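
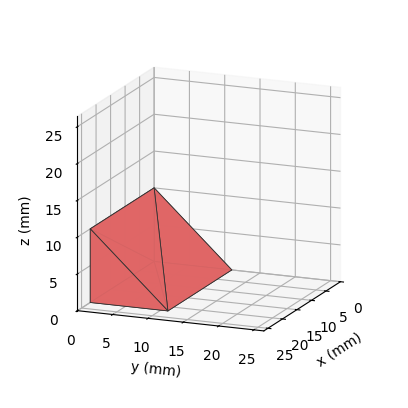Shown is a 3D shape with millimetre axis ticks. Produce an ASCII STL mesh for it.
Reading the render: the shape is a wedge (ramp): 22 × 11 mm base, rising to 10 mm along the y=0 edge and sloping linearly to z=0 at y=11 (dimensions read to the nearest mm from the axis ticks). For the STL, each face is triangulated and given an outward normal.

solid part
  facet normal 0.0000 0.0000 -1.0000
    outer loop
      vertex 22.00 11.00 0.00
      vertex 22.00 0.00 0.00
      vertex 0.00 0.00 0.00
    endloop
  endfacet
  facet normal 0.0000 0.0000 -1.0000
    outer loop
      vertex 0.00 11.00 0.00
      vertex 22.00 11.00 0.00
      vertex 0.00 0.00 0.00
    endloop
  endfacet
  facet normal 0.0000 -1.0000 0.0000
    outer loop
      vertex 0.00 0.00 0.00
      vertex 22.00 0.00 0.00
      vertex 22.00 0.00 10.00
    endloop
  endfacet
  facet normal 0.0000 -1.0000 0.0000
    outer loop
      vertex 0.00 0.00 0.00
      vertex 22.00 0.00 10.00
      vertex 0.00 0.00 10.00
    endloop
  endfacet
  facet normal 0.0000 0.6727 0.7399
    outer loop
      vertex 0.00 0.00 10.00
      vertex 22.00 0.00 10.00
      vertex 22.00 11.00 0.00
    endloop
  endfacet
  facet normal 0.0000 0.6727 0.7399
    outer loop
      vertex 0.00 0.00 10.00
      vertex 22.00 11.00 0.00
      vertex 0.00 11.00 0.00
    endloop
  endfacet
  facet normal -1.0000 0.0000 0.0000
    outer loop
      vertex 0.00 0.00 10.00
      vertex 0.00 11.00 0.00
      vertex 0.00 0.00 0.00
    endloop
  endfacet
  facet normal 1.0000 0.0000 0.0000
    outer loop
      vertex 22.00 0.00 0.00
      vertex 22.00 11.00 0.00
      vertex 22.00 0.00 10.00
    endloop
  endfacet
endsolid part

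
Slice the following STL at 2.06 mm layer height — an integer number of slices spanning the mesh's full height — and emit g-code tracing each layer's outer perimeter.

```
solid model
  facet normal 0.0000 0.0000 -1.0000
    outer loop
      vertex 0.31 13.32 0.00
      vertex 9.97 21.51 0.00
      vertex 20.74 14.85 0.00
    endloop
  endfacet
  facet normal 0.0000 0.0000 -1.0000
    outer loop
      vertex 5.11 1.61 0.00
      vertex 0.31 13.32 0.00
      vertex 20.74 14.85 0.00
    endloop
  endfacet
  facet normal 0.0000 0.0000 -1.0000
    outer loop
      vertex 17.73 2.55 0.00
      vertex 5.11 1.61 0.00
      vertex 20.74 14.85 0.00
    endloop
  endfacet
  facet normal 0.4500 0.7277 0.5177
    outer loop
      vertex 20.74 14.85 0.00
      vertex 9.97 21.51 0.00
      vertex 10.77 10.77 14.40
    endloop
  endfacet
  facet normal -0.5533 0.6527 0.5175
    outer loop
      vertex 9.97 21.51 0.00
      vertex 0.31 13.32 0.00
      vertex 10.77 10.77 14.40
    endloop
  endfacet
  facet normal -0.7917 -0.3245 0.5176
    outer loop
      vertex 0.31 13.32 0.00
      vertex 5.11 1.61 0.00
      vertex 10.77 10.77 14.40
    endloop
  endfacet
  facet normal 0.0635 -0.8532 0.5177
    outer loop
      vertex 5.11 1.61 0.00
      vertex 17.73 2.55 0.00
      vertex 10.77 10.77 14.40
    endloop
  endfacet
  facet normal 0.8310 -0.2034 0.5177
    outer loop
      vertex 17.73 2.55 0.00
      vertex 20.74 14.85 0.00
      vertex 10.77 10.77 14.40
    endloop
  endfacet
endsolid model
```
; perimeter-only toolpath
G21 ; units = mm
G90 ; absolute positioning
G28 ; home
; layer 1
G0 Z2.06
G0 X19.32 Y14.27
G1 X10.08 Y19.98
G1 X1.80 Y12.96
G1 X5.92 Y2.92
G1 X16.74 Y3.72
G1 X19.32 Y14.27
; layer 2
G0 Z4.11
G0 X17.89 Y13.68
G1 X10.20 Y18.44
G1 X3.30 Y12.59
G1 X6.73 Y4.23
G1 X15.74 Y4.90
G1 X17.89 Y13.68
; layer 3
G0 Z6.17
G0 X16.47 Y13.10
G1 X10.31 Y16.91
G1 X4.79 Y12.23
G1 X7.54 Y5.54
G1 X14.75 Y6.07
G1 X16.47 Y13.10
; layer 4
G0 Z8.23
G0 X15.04 Y12.52
G1 X10.43 Y15.37
G1 X6.29 Y11.86
G1 X8.34 Y6.84
G1 X13.75 Y7.25
G1 X15.04 Y12.52
; layer 5
G0 Z10.29
G0 X13.62 Y11.94
G1 X10.54 Y13.84
G1 X7.78 Y11.50
G1 X9.15 Y8.15
G1 X12.76 Y8.42
G1 X13.62 Y11.94
; layer 6
G0 Z12.34
G0 X12.19 Y11.35
G1 X10.66 Y12.30
G1 X9.28 Y11.13
G1 X9.96 Y9.46
G1 X11.76 Y9.60
G1 X12.19 Y11.35
M2 ; end

The solid is a regular 5-sided pyramid, base circumscribed radius ≈ 10.8 mm, apex at z ≈ 14.4 mm. Slicing at Δz = 2.06 mm — 7 equal slices spanning the solid's height, so layer i sits at z = i·h/7 — gives 6 non-empty perimeters. Each is a 5-segment closed polygon; G0 lifts to the layer z and rapids to the start vertex, then G1 traces the edges. The cross-section shrinks linearly with z (the slice at the apex is degenerate and omitted).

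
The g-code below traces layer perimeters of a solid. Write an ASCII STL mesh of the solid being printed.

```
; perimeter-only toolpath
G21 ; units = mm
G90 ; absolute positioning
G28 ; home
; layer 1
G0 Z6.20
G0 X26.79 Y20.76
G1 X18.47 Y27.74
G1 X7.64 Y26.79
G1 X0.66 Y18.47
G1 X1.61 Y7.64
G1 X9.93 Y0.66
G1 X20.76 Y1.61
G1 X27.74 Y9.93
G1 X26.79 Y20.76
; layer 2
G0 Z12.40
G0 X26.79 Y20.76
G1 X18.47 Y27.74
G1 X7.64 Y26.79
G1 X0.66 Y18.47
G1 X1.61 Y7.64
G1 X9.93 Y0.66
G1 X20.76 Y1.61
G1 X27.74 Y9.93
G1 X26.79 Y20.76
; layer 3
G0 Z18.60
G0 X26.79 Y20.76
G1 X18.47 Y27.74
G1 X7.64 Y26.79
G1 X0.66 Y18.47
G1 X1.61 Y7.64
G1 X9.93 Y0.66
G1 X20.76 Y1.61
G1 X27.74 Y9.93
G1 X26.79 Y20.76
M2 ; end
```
solid part
  facet normal 0.0000 0.0000 -1.0000
    outer loop
      vertex 7.64 26.79 0.00
      vertex 18.47 27.74 0.00
      vertex 26.79 20.76 0.00
    endloop
  endfacet
  facet normal 0.0000 0.0000 -1.0000
    outer loop
      vertex 0.66 18.47 0.00
      vertex 7.64 26.79 0.00
      vertex 26.79 20.76 0.00
    endloop
  endfacet
  facet normal 0.0000 0.0000 -1.0000
    outer loop
      vertex 1.61 7.64 0.00
      vertex 0.66 18.47 0.00
      vertex 26.79 20.76 0.00
    endloop
  endfacet
  facet normal 0.0000 0.0000 -1.0000
    outer loop
      vertex 9.93 0.66 0.00
      vertex 1.61 7.64 0.00
      vertex 26.79 20.76 0.00
    endloop
  endfacet
  facet normal 0.0000 0.0000 -1.0000
    outer loop
      vertex 20.76 1.61 0.00
      vertex 9.93 0.66 0.00
      vertex 26.79 20.76 0.00
    endloop
  endfacet
  facet normal 0.0000 0.0000 -1.0000
    outer loop
      vertex 27.74 9.93 0.00
      vertex 20.76 1.61 0.00
      vertex 26.79 20.76 0.00
    endloop
  endfacet
  facet normal 0.0000 0.0000 1.0000
    outer loop
      vertex 26.79 20.76 18.60
      vertex 18.47 27.74 18.60
      vertex 7.64 26.79 18.60
    endloop
  endfacet
  facet normal 0.0000 0.0000 1.0000
    outer loop
      vertex 26.79 20.76 18.60
      vertex 7.64 26.79 18.60
      vertex 0.66 18.47 18.60
    endloop
  endfacet
  facet normal 0.0000 0.0000 1.0000
    outer loop
      vertex 26.79 20.76 18.60
      vertex 0.66 18.47 18.60
      vertex 1.61 7.64 18.60
    endloop
  endfacet
  facet normal 0.0000 0.0000 1.0000
    outer loop
      vertex 26.79 20.76 18.60
      vertex 1.61 7.64 18.60
      vertex 9.93 0.66 18.60
    endloop
  endfacet
  facet normal 0.0000 0.0000 1.0000
    outer loop
      vertex 26.79 20.76 18.60
      vertex 9.93 0.66 18.60
      vertex 20.76 1.61 18.60
    endloop
  endfacet
  facet normal 0.0000 0.0000 1.0000
    outer loop
      vertex 26.79 20.76 18.60
      vertex 20.76 1.61 18.60
      vertex 27.74 9.93 18.60
    endloop
  endfacet
  facet normal 0.6427 0.7661 0.0000
    outer loop
      vertex 26.79 20.76 0.00
      vertex 18.47 27.74 0.00
      vertex 18.47 27.74 18.60
    endloop
  endfacet
  facet normal 0.6427 0.7661 0.0000
    outer loop
      vertex 26.79 20.76 0.00
      vertex 18.47 27.74 18.60
      vertex 26.79 20.76 18.60
    endloop
  endfacet
  facet normal -0.0874 0.9962 0.0000
    outer loop
      vertex 18.47 27.74 0.00
      vertex 7.64 26.79 0.00
      vertex 7.64 26.79 18.60
    endloop
  endfacet
  facet normal -0.0874 0.9962 0.0000
    outer loop
      vertex 18.47 27.74 0.00
      vertex 7.64 26.79 18.60
      vertex 18.47 27.74 18.60
    endloop
  endfacet
  facet normal -0.7661 0.6427 0.0000
    outer loop
      vertex 7.64 26.79 0.00
      vertex 0.66 18.47 0.00
      vertex 0.66 18.47 18.60
    endloop
  endfacet
  facet normal -0.7661 0.6427 0.0000
    outer loop
      vertex 7.64 26.79 0.00
      vertex 0.66 18.47 18.60
      vertex 7.64 26.79 18.60
    endloop
  endfacet
  facet normal -0.9962 -0.0874 0.0000
    outer loop
      vertex 0.66 18.47 0.00
      vertex 1.61 7.64 0.00
      vertex 1.61 7.64 18.60
    endloop
  endfacet
  facet normal -0.9962 -0.0874 0.0000
    outer loop
      vertex 0.66 18.47 0.00
      vertex 1.61 7.64 18.60
      vertex 0.66 18.47 18.60
    endloop
  endfacet
  facet normal -0.6427 -0.7661 0.0000
    outer loop
      vertex 1.61 7.64 0.00
      vertex 9.93 0.66 0.00
      vertex 9.93 0.66 18.60
    endloop
  endfacet
  facet normal -0.6427 -0.7661 0.0000
    outer loop
      vertex 1.61 7.64 0.00
      vertex 9.93 0.66 18.60
      vertex 1.61 7.64 18.60
    endloop
  endfacet
  facet normal 0.0874 -0.9962 0.0000
    outer loop
      vertex 9.93 0.66 0.00
      vertex 20.76 1.61 0.00
      vertex 20.76 1.61 18.60
    endloop
  endfacet
  facet normal 0.0874 -0.9962 0.0000
    outer loop
      vertex 9.93 0.66 0.00
      vertex 20.76 1.61 18.60
      vertex 9.93 0.66 18.60
    endloop
  endfacet
  facet normal 0.7661 -0.6427 0.0000
    outer loop
      vertex 20.76 1.61 0.00
      vertex 27.74 9.93 0.00
      vertex 27.74 9.93 18.60
    endloop
  endfacet
  facet normal 0.7661 -0.6427 0.0000
    outer loop
      vertex 20.76 1.61 0.00
      vertex 27.74 9.93 18.60
      vertex 20.76 1.61 18.60
    endloop
  endfacet
  facet normal 0.9962 0.0874 0.0000
    outer loop
      vertex 27.74 9.93 0.00
      vertex 26.79 20.76 0.00
      vertex 26.79 20.76 18.60
    endloop
  endfacet
  facet normal 0.9962 0.0874 0.0000
    outer loop
      vertex 27.74 9.93 0.00
      vertex 26.79 20.76 18.60
      vertex 27.74 9.93 18.60
    endloop
  endfacet
endsolid part

The G0 Z moves step by Δz≈6.20 mm. Every layer's G1 loop is the same polygon, so the solid is a straight extrusion of it from z=0 to z≈18.6. Closing with flat bottom and top caps and triangulating gives 28 facets — a regular 8-sided prism (a cylinder approximated with 8 flat sides), circumscribed radius ≈ 14.2 mm, height ≈ 18.6 mm.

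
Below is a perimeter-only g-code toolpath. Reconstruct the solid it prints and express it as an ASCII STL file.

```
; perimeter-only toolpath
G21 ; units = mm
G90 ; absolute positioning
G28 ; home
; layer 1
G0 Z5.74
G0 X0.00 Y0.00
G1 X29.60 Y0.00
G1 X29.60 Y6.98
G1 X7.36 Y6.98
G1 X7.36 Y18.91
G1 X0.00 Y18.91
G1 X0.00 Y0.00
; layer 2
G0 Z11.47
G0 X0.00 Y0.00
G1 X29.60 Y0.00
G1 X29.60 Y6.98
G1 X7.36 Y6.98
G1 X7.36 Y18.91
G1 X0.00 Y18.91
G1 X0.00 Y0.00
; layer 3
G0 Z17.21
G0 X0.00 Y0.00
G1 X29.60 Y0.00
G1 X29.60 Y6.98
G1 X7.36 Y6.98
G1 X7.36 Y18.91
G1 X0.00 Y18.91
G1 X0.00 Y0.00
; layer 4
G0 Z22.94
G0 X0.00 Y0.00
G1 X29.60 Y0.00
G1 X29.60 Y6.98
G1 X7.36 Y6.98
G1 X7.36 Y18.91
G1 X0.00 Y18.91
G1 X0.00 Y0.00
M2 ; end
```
solid part
  facet normal 0.0000 0.0000 -1.0000
    outer loop
      vertex 29.60 6.98 0.00
      vertex 29.60 0.00 0.00
      vertex 0.00 0.00 0.00
    endloop
  endfacet
  facet normal 0.0000 0.0000 -1.0000
    outer loop
      vertex 7.36 6.98 0.00
      vertex 29.60 6.98 0.00
      vertex 0.00 0.00 0.00
    endloop
  endfacet
  facet normal 0.0000 0.0000 -1.0000
    outer loop
      vertex 7.36 18.91 0.00
      vertex 7.36 6.98 0.00
      vertex 0.00 0.00 0.00
    endloop
  endfacet
  facet normal 0.0000 0.0000 -1.0000
    outer loop
      vertex 0.00 18.91 0.00
      vertex 7.36 18.91 0.00
      vertex 0.00 0.00 0.00
    endloop
  endfacet
  facet normal 0.0000 0.0000 1.0000
    outer loop
      vertex 0.00 0.00 22.94
      vertex 29.60 0.00 22.94
      vertex 29.60 6.98 22.94
    endloop
  endfacet
  facet normal 0.0000 0.0000 1.0000
    outer loop
      vertex 0.00 0.00 22.94
      vertex 29.60 6.98 22.94
      vertex 7.36 6.98 22.94
    endloop
  endfacet
  facet normal 0.0000 0.0000 1.0000
    outer loop
      vertex 0.00 0.00 22.94
      vertex 7.36 6.98 22.94
      vertex 7.36 18.91 22.94
    endloop
  endfacet
  facet normal 0.0000 0.0000 1.0000
    outer loop
      vertex 0.00 0.00 22.94
      vertex 7.36 18.91 22.94
      vertex 0.00 18.91 22.94
    endloop
  endfacet
  facet normal 0.0000 -1.0000 0.0000
    outer loop
      vertex 0.00 0.00 0.00
      vertex 29.60 0.00 0.00
      vertex 29.60 0.00 22.94
    endloop
  endfacet
  facet normal 0.0000 -1.0000 0.0000
    outer loop
      vertex 0.00 0.00 0.00
      vertex 29.60 0.00 22.94
      vertex 0.00 0.00 22.94
    endloop
  endfacet
  facet normal 1.0000 0.0000 0.0000
    outer loop
      vertex 29.60 0.00 0.00
      vertex 29.60 6.98 0.00
      vertex 29.60 6.98 22.94
    endloop
  endfacet
  facet normal 1.0000 0.0000 0.0000
    outer loop
      vertex 29.60 0.00 0.00
      vertex 29.60 6.98 22.94
      vertex 29.60 0.00 22.94
    endloop
  endfacet
  facet normal 0.0000 1.0000 0.0000
    outer loop
      vertex 29.60 6.98 0.00
      vertex 7.36 6.98 0.00
      vertex 7.36 6.98 22.94
    endloop
  endfacet
  facet normal 0.0000 1.0000 0.0000
    outer loop
      vertex 29.60 6.98 0.00
      vertex 7.36 6.98 22.94
      vertex 29.60 6.98 22.94
    endloop
  endfacet
  facet normal 1.0000 0.0000 0.0000
    outer loop
      vertex 7.36 6.98 0.00
      vertex 7.36 18.91 0.00
      vertex 7.36 18.91 22.94
    endloop
  endfacet
  facet normal 1.0000 0.0000 0.0000
    outer loop
      vertex 7.36 6.98 0.00
      vertex 7.36 18.91 22.94
      vertex 7.36 6.98 22.94
    endloop
  endfacet
  facet normal 0.0000 1.0000 0.0000
    outer loop
      vertex 7.36 18.91 0.00
      vertex 0.00 18.91 0.00
      vertex 0.00 18.91 22.94
    endloop
  endfacet
  facet normal 0.0000 1.0000 0.0000
    outer loop
      vertex 7.36 18.91 0.00
      vertex 0.00 18.91 22.94
      vertex 7.36 18.91 22.94
    endloop
  endfacet
  facet normal -1.0000 0.0000 0.0000
    outer loop
      vertex 0.00 18.91 0.00
      vertex 0.00 0.00 0.00
      vertex 0.00 0.00 22.94
    endloop
  endfacet
  facet normal -1.0000 0.0000 0.0000
    outer loop
      vertex 0.00 18.91 0.00
      vertex 0.00 0.00 22.94
      vertex 0.00 18.91 22.94
    endloop
  endfacet
endsolid part

The G0 Z moves step by Δz≈5.74 mm. Every layer's G1 loop is the same polygon, so the solid is a straight extrusion of it from z=0 to z≈22.9. Closing with flat bottom and top caps and triangulating gives 20 facets — an L-shaped prism: outer 29.6 × 18.9 mm, arm thicknesses ≈ 6.98 mm (horizontal) and 7.36 mm (vertical), extruded 22.9 mm in z.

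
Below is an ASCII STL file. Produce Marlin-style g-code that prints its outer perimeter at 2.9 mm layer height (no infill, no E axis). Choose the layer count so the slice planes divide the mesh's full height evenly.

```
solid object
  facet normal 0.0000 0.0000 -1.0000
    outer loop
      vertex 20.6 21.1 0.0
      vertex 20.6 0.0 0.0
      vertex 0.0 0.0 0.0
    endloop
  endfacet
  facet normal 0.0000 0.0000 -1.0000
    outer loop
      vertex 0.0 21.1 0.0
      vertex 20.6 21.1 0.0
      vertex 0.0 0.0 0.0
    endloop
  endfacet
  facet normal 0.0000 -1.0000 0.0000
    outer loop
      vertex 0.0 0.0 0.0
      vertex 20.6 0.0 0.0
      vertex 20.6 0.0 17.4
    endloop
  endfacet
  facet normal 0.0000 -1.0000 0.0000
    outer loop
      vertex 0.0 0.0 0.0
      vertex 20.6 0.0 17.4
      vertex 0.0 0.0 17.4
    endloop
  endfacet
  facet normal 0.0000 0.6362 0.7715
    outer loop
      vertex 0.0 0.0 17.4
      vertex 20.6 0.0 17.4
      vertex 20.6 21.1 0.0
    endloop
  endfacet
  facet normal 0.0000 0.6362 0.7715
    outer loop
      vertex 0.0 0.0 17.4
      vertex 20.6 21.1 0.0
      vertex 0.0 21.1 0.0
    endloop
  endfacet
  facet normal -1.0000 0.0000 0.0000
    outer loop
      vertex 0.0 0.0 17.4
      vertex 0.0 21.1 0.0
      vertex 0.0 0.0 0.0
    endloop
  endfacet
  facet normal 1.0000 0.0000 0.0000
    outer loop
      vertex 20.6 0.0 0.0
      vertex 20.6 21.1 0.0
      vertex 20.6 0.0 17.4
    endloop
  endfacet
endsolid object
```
; perimeter-only toolpath
G21 ; units = mm
G90 ; absolute positioning
G28 ; home
; layer 1
G0 Z2.9
G0 X0.0 Y0.0
G1 X20.6 Y0.0
G1 X20.6 Y17.6
G1 X0.0 Y17.6
G1 X0.0 Y0.0
; layer 2
G0 Z5.8
G0 X0.0 Y0.0
G1 X20.6 Y0.0
G1 X20.6 Y14.1
G1 X0.0 Y14.1
G1 X0.0 Y0.0
; layer 3
G0 Z8.7
G0 X0.0 Y0.0
G1 X20.6 Y0.0
G1 X20.6 Y10.6
G1 X0.0 Y10.6
G1 X0.0 Y0.0
; layer 4
G0 Z11.6
G0 X0.0 Y0.0
G1 X20.6 Y0.0
G1 X20.6 Y7.0
G1 X0.0 Y7.0
G1 X0.0 Y0.0
; layer 5
G0 Z14.5
G0 X0.0 Y0.0
G1 X20.6 Y0.0
G1 X20.6 Y3.5
G1 X0.0 Y3.5
G1 X0.0 Y0.0
M2 ; end

The solid is a wedge (ramp): 20.6 × 21.1 mm base, rising to 17.4 mm along the y=0 edge and sloping linearly to z=0 at y=21.1. Slicing at Δz = 2.9 mm — 6 equal slices spanning the solid's height, so layer i sits at z = i·h/6 — gives 5 non-empty perimeters. Each is a 4-segment closed polygon; G0 lifts to the layer z and rapids to the start vertex, then G1 traces the edges. The cross-section shrinks linearly with z (the slice at the apex is degenerate and omitted).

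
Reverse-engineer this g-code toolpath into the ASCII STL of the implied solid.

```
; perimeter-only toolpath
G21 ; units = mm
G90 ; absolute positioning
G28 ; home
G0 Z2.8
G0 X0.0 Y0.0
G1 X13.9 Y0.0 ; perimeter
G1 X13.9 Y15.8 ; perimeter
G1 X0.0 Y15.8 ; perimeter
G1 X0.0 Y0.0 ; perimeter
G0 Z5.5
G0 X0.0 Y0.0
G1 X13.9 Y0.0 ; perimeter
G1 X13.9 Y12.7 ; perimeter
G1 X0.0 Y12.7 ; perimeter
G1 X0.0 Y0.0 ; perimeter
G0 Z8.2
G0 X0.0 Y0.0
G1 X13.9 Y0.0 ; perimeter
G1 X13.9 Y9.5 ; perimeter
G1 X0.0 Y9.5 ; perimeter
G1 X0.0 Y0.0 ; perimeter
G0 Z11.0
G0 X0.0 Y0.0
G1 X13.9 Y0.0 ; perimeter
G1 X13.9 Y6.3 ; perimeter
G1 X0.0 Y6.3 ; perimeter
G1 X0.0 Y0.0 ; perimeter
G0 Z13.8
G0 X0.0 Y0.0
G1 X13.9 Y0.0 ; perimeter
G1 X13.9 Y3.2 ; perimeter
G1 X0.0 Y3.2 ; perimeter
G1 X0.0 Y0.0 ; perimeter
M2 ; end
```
solid part
  facet normal 0.0000 0.0000 -1.0000
    outer loop
      vertex 13.9 19.0 0.0
      vertex 13.9 0.0 0.0
      vertex 0.0 0.0 0.0
    endloop
  endfacet
  facet normal 0.0000 0.0000 -1.0000
    outer loop
      vertex 0.0 19.0 0.0
      vertex 13.9 19.0 0.0
      vertex 0.0 0.0 0.0
    endloop
  endfacet
  facet normal 0.0000 -1.0000 0.0000
    outer loop
      vertex 0.0 0.0 0.0
      vertex 13.9 0.0 0.0
      vertex 13.9 0.0 16.5
    endloop
  endfacet
  facet normal 0.0000 -1.0000 0.0000
    outer loop
      vertex 0.0 0.0 0.0
      vertex 13.9 0.0 16.5
      vertex 0.0 0.0 16.5
    endloop
  endfacet
  facet normal 0.0000 0.6557 0.7550
    outer loop
      vertex 0.0 0.0 16.5
      vertex 13.9 0.0 16.5
      vertex 13.9 19.0 0.0
    endloop
  endfacet
  facet normal 0.0000 0.6557 0.7550
    outer loop
      vertex 0.0 0.0 16.5
      vertex 13.9 19.0 0.0
      vertex 0.0 19.0 0.0
    endloop
  endfacet
  facet normal -1.0000 0.0000 0.0000
    outer loop
      vertex 0.0 0.0 16.5
      vertex 0.0 19.0 0.0
      vertex 0.0 0.0 0.0
    endloop
  endfacet
  facet normal 1.0000 0.0000 0.0000
    outer loop
      vertex 13.9 0.0 0.0
      vertex 13.9 19.0 0.0
      vertex 13.9 0.0 16.5
    endloop
  endfacet
endsolid part

The G0 Z moves step by Δz≈2.8 mm. The G1 loops shrink linearly with z, so the solid tapers from its base footprint up to z≈16.5. Closing with a flat bottom cap and the tapered top and triangulating gives 8 facets — a wedge (ramp): 13.9 × 19 mm base, rising to 16.5 mm along the y=0 edge and sloping linearly to z=0 at y=19.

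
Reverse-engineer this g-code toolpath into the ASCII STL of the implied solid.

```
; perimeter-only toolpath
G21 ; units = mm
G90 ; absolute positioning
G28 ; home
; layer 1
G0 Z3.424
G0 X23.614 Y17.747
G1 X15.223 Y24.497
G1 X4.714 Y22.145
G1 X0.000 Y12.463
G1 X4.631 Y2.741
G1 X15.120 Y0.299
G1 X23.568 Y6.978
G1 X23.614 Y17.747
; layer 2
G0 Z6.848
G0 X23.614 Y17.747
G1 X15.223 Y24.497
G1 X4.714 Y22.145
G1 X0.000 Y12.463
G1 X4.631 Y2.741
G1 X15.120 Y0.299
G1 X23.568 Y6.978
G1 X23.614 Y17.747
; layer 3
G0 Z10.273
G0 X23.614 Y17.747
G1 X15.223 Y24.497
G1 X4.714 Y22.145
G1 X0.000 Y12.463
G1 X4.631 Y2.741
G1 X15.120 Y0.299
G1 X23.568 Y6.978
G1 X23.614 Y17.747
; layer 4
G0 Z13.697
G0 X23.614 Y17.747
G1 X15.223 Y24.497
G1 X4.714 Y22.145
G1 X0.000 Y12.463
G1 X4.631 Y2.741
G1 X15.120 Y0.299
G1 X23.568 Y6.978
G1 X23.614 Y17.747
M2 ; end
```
solid part
  facet normal 0.0000 0.0000 -1.0000
    outer loop
      vertex 4.714 22.145 0.000
      vertex 15.223 24.497 0.000
      vertex 23.614 17.747 0.000
    endloop
  endfacet
  facet normal 0.0000 0.0000 -1.0000
    outer loop
      vertex 0.000 12.463 0.000
      vertex 4.714 22.145 0.000
      vertex 23.614 17.747 0.000
    endloop
  endfacet
  facet normal 0.0000 0.0000 -1.0000
    outer loop
      vertex 4.631 2.741 0.000
      vertex 0.000 12.463 0.000
      vertex 23.614 17.747 0.000
    endloop
  endfacet
  facet normal 0.0000 0.0000 -1.0000
    outer loop
      vertex 15.120 0.299 0.000
      vertex 4.631 2.741 0.000
      vertex 23.614 17.747 0.000
    endloop
  endfacet
  facet normal 0.0000 0.0000 -1.0000
    outer loop
      vertex 23.568 6.978 0.000
      vertex 15.120 0.299 0.000
      vertex 23.614 17.747 0.000
    endloop
  endfacet
  facet normal 0.0000 0.0000 1.0000
    outer loop
      vertex 23.614 17.747 13.697
      vertex 15.223 24.497 13.697
      vertex 4.714 22.145 13.697
    endloop
  endfacet
  facet normal 0.0000 0.0000 1.0000
    outer loop
      vertex 23.614 17.747 13.697
      vertex 4.714 22.145 13.697
      vertex 0.000 12.463 13.697
    endloop
  endfacet
  facet normal 0.0000 0.0000 1.0000
    outer loop
      vertex 23.614 17.747 13.697
      vertex 0.000 12.463 13.697
      vertex 4.631 2.741 13.697
    endloop
  endfacet
  facet normal 0.0000 0.0000 1.0000
    outer loop
      vertex 23.614 17.747 13.697
      vertex 4.631 2.741 13.697
      vertex 15.120 0.299 13.697
    endloop
  endfacet
  facet normal 0.0000 0.0000 1.0000
    outer loop
      vertex 23.614 17.747 13.697
      vertex 15.120 0.299 13.697
      vertex 23.568 6.978 13.697
    endloop
  endfacet
  facet normal 0.6268 0.7792 0.0000
    outer loop
      vertex 23.614 17.747 0.000
      vertex 15.223 24.497 0.000
      vertex 15.223 24.497 13.697
    endloop
  endfacet
  facet normal 0.6268 0.7792 0.0000
    outer loop
      vertex 23.614 17.747 0.000
      vertex 15.223 24.497 13.697
      vertex 23.614 17.747 13.697
    endloop
  endfacet
  facet normal -0.2184 0.9759 0.0000
    outer loop
      vertex 15.223 24.497 0.000
      vertex 4.714 22.145 0.000
      vertex 4.714 22.145 13.697
    endloop
  endfacet
  facet normal -0.2184 0.9759 0.0000
    outer loop
      vertex 15.223 24.497 0.000
      vertex 4.714 22.145 13.697
      vertex 15.223 24.497 13.697
    endloop
  endfacet
  facet normal -0.8991 0.4378 0.0000
    outer loop
      vertex 4.714 22.145 0.000
      vertex 0.000 12.463 0.000
      vertex 0.000 12.463 13.697
    endloop
  endfacet
  facet normal -0.8991 0.4378 0.0000
    outer loop
      vertex 4.714 22.145 0.000
      vertex 0.000 12.463 13.697
      vertex 4.714 22.145 13.697
    endloop
  endfacet
  facet normal -0.9028 -0.4300 0.0000
    outer loop
      vertex 0.000 12.463 0.000
      vertex 4.631 2.741 0.000
      vertex 4.631 2.741 13.697
    endloop
  endfacet
  facet normal -0.9028 -0.4300 0.0000
    outer loop
      vertex 0.000 12.463 0.000
      vertex 4.631 2.741 13.697
      vertex 0.000 12.463 13.697
    endloop
  endfacet
  facet normal -0.2268 -0.9740 0.0000
    outer loop
      vertex 4.631 2.741 0.000
      vertex 15.120 0.299 0.000
      vertex 15.120 0.299 13.697
    endloop
  endfacet
  facet normal -0.2268 -0.9740 0.0000
    outer loop
      vertex 4.631 2.741 0.000
      vertex 15.120 0.299 13.697
      vertex 4.631 2.741 13.697
    endloop
  endfacet
  facet normal 0.6202 -0.7845 0.0000
    outer loop
      vertex 15.120 0.299 0.000
      vertex 23.568 6.978 0.000
      vertex 23.568 6.978 13.697
    endloop
  endfacet
  facet normal 0.6202 -0.7845 0.0000
    outer loop
      vertex 15.120 0.299 0.000
      vertex 23.568 6.978 13.697
      vertex 15.120 0.299 13.697
    endloop
  endfacet
  facet normal 1.0000 -0.0043 0.0000
    outer loop
      vertex 23.568 6.978 0.000
      vertex 23.614 17.747 0.000
      vertex 23.614 17.747 13.697
    endloop
  endfacet
  facet normal 1.0000 -0.0043 0.0000
    outer loop
      vertex 23.568 6.978 0.000
      vertex 23.614 17.747 13.697
      vertex 23.568 6.978 13.697
    endloop
  endfacet
endsolid part

The G0 Z moves step by Δz≈3.424 mm. Every layer's G1 loop is the same polygon, so the solid is a straight extrusion of it from z=0 to z≈13.7. Closing with flat bottom and top caps and triangulating gives 24 facets — a regular 7-sided prism (a cylinder approximated with 7 flat sides), circumscribed radius ≈ 12.4 mm, height ≈ 13.7 mm.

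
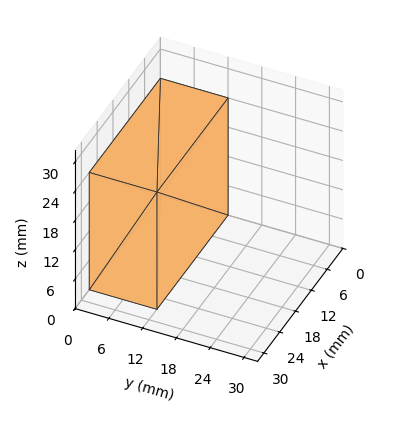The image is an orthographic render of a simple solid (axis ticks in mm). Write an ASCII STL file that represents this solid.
Reading the render: the shape is a rectangular box, roughly 27 × 12 mm footprint and 24 mm tall (dimensions read to the nearest mm from the axis ticks). For the STL, each face is triangulated and given an outward normal.

solid part
  facet normal 0.0000 0.0000 -1.0000
    outer loop
      vertex 27.00 12.00 0.00
      vertex 27.00 0.00 0.00
      vertex 0.00 0.00 0.00
    endloop
  endfacet
  facet normal 0.0000 0.0000 -1.0000
    outer loop
      vertex 0.00 12.00 0.00
      vertex 27.00 12.00 0.00
      vertex 0.00 0.00 0.00
    endloop
  endfacet
  facet normal 0.0000 0.0000 1.0000
    outer loop
      vertex 0.00 0.00 24.00
      vertex 27.00 0.00 24.00
      vertex 27.00 12.00 24.00
    endloop
  endfacet
  facet normal 0.0000 0.0000 1.0000
    outer loop
      vertex 0.00 0.00 24.00
      vertex 27.00 12.00 24.00
      vertex 0.00 12.00 24.00
    endloop
  endfacet
  facet normal 0.0000 -1.0000 0.0000
    outer loop
      vertex 0.00 0.00 0.00
      vertex 27.00 0.00 0.00
      vertex 27.00 0.00 24.00
    endloop
  endfacet
  facet normal 0.0000 -1.0000 0.0000
    outer loop
      vertex 0.00 0.00 0.00
      vertex 27.00 0.00 24.00
      vertex 0.00 0.00 24.00
    endloop
  endfacet
  facet normal 0.0000 1.0000 0.0000
    outer loop
      vertex 27.00 12.00 24.00
      vertex 27.00 12.00 0.00
      vertex 0.00 12.00 0.00
    endloop
  endfacet
  facet normal 0.0000 1.0000 0.0000
    outer loop
      vertex 0.00 12.00 24.00
      vertex 27.00 12.00 24.00
      vertex 0.00 12.00 0.00
    endloop
  endfacet
  facet normal -1.0000 0.0000 0.0000
    outer loop
      vertex 0.00 12.00 24.00
      vertex 0.00 12.00 0.00
      vertex 0.00 0.00 0.00
    endloop
  endfacet
  facet normal -1.0000 0.0000 0.0000
    outer loop
      vertex 0.00 0.00 24.00
      vertex 0.00 12.00 24.00
      vertex 0.00 0.00 0.00
    endloop
  endfacet
  facet normal 1.0000 0.0000 0.0000
    outer loop
      vertex 27.00 0.00 0.00
      vertex 27.00 12.00 0.00
      vertex 27.00 12.00 24.00
    endloop
  endfacet
  facet normal 1.0000 0.0000 0.0000
    outer loop
      vertex 27.00 0.00 0.00
      vertex 27.00 12.00 24.00
      vertex 27.00 0.00 24.00
    endloop
  endfacet
endsolid part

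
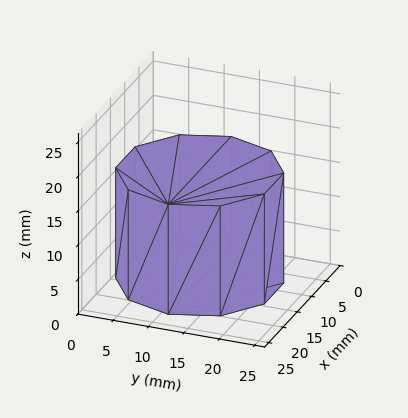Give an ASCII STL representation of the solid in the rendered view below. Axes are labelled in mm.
Reading the render: the shape is a regular 10-sided prism (a cylinder approximated with 10 flat sides), circumscribed radius ≈ 11 mm, height ≈ 16 mm (dimensions read to the nearest mm from the axis ticks). For the STL, each face is triangulated and given an outward normal.

solid part
  facet normal 0.0000 0.0000 -1.0000
    outer loop
      vertex 14.4 21.5 0.0
      vertex 19.9 17.5 0.0
      vertex 22.0 11.0 0.0
    endloop
  endfacet
  facet normal 0.0000 0.0000 -1.0000
    outer loop
      vertex 7.6 21.5 0.0
      vertex 14.4 21.5 0.0
      vertex 22.0 11.0 0.0
    endloop
  endfacet
  facet normal 0.0000 0.0000 -1.0000
    outer loop
      vertex 2.1 17.5 0.0
      vertex 7.6 21.5 0.0
      vertex 22.0 11.0 0.0
    endloop
  endfacet
  facet normal 0.0000 0.0000 -1.0000
    outer loop
      vertex 0.0 11.0 0.0
      vertex 2.1 17.5 0.0
      vertex 22.0 11.0 0.0
    endloop
  endfacet
  facet normal 0.0000 0.0000 -1.0000
    outer loop
      vertex 2.1 4.5 0.0
      vertex 0.0 11.0 0.0
      vertex 22.0 11.0 0.0
    endloop
  endfacet
  facet normal 0.0000 0.0000 -1.0000
    outer loop
      vertex 7.6 0.5 0.0
      vertex 2.1 4.5 0.0
      vertex 22.0 11.0 0.0
    endloop
  endfacet
  facet normal 0.0000 0.0000 -1.0000
    outer loop
      vertex 14.4 0.5 0.0
      vertex 7.6 0.5 0.0
      vertex 22.0 11.0 0.0
    endloop
  endfacet
  facet normal 0.0000 0.0000 -1.0000
    outer loop
      vertex 19.9 4.5 0.0
      vertex 14.4 0.5 0.0
      vertex 22.0 11.0 0.0
    endloop
  endfacet
  facet normal 0.0000 0.0000 1.0000
    outer loop
      vertex 22.0 11.0 16.0
      vertex 19.9 17.5 16.0
      vertex 14.4 21.5 16.0
    endloop
  endfacet
  facet normal 0.0000 0.0000 1.0000
    outer loop
      vertex 22.0 11.0 16.0
      vertex 14.4 21.5 16.0
      vertex 7.6 21.5 16.0
    endloop
  endfacet
  facet normal 0.0000 0.0000 1.0000
    outer loop
      vertex 22.0 11.0 16.0
      vertex 7.6 21.5 16.0
      vertex 2.1 17.5 16.0
    endloop
  endfacet
  facet normal 0.0000 0.0000 1.0000
    outer loop
      vertex 22.0 11.0 16.0
      vertex 2.1 17.5 16.0
      vertex 0.0 11.0 16.0
    endloop
  endfacet
  facet normal 0.0000 0.0000 1.0000
    outer loop
      vertex 22.0 11.0 16.0
      vertex 0.0 11.0 16.0
      vertex 2.1 4.5 16.0
    endloop
  endfacet
  facet normal 0.0000 0.0000 1.0000
    outer loop
      vertex 22.0 11.0 16.0
      vertex 2.1 4.5 16.0
      vertex 7.6 0.5 16.0
    endloop
  endfacet
  facet normal 0.0000 0.0000 1.0000
    outer loop
      vertex 22.0 11.0 16.0
      vertex 7.6 0.5 16.0
      vertex 14.4 0.5 16.0
    endloop
  endfacet
  facet normal 0.0000 0.0000 1.0000
    outer loop
      vertex 22.0 11.0 16.0
      vertex 14.4 0.5 16.0
      vertex 19.9 4.5 16.0
    endloop
  endfacet
  facet normal 0.9516 0.3074 0.0000
    outer loop
      vertex 22.0 11.0 0.0
      vertex 19.9 17.5 0.0
      vertex 19.9 17.5 16.0
    endloop
  endfacet
  facet normal 0.9516 0.3074 0.0000
    outer loop
      vertex 22.0 11.0 0.0
      vertex 19.9 17.5 16.0
      vertex 22.0 11.0 16.0
    endloop
  endfacet
  facet normal 0.5882 0.8087 0.0000
    outer loop
      vertex 19.9 17.5 0.0
      vertex 14.4 21.5 0.0
      vertex 14.4 21.5 16.0
    endloop
  endfacet
  facet normal 0.5882 0.8087 0.0000
    outer loop
      vertex 19.9 17.5 0.0
      vertex 14.4 21.5 16.0
      vertex 19.9 17.5 16.0
    endloop
  endfacet
  facet normal 0.0000 1.0000 0.0000
    outer loop
      vertex 14.4 21.5 0.0
      vertex 7.6 21.5 0.0
      vertex 7.6 21.5 16.0
    endloop
  endfacet
  facet normal 0.0000 1.0000 0.0000
    outer loop
      vertex 14.4 21.5 0.0
      vertex 7.6 21.5 16.0
      vertex 14.4 21.5 16.0
    endloop
  endfacet
  facet normal -0.5882 0.8087 0.0000
    outer loop
      vertex 7.6 21.5 0.0
      vertex 2.1 17.5 0.0
      vertex 2.1 17.5 16.0
    endloop
  endfacet
  facet normal -0.5882 0.8087 0.0000
    outer loop
      vertex 7.6 21.5 0.0
      vertex 2.1 17.5 16.0
      vertex 7.6 21.5 16.0
    endloop
  endfacet
  facet normal -0.9516 0.3074 0.0000
    outer loop
      vertex 2.1 17.5 0.0
      vertex 0.0 11.0 0.0
      vertex 0.0 11.0 16.0
    endloop
  endfacet
  facet normal -0.9516 0.3074 0.0000
    outer loop
      vertex 2.1 17.5 0.0
      vertex 0.0 11.0 16.0
      vertex 2.1 17.5 16.0
    endloop
  endfacet
  facet normal -0.9516 -0.3074 0.0000
    outer loop
      vertex 0.0 11.0 0.0
      vertex 2.1 4.5 0.0
      vertex 2.1 4.5 16.0
    endloop
  endfacet
  facet normal -0.9516 -0.3074 0.0000
    outer loop
      vertex 0.0 11.0 0.0
      vertex 2.1 4.5 16.0
      vertex 0.0 11.0 16.0
    endloop
  endfacet
  facet normal -0.5882 -0.8087 0.0000
    outer loop
      vertex 2.1 4.5 0.0
      vertex 7.6 0.5 0.0
      vertex 7.6 0.5 16.0
    endloop
  endfacet
  facet normal -0.5882 -0.8087 0.0000
    outer loop
      vertex 2.1 4.5 0.0
      vertex 7.6 0.5 16.0
      vertex 2.1 4.5 16.0
    endloop
  endfacet
  facet normal 0.0000 -1.0000 0.0000
    outer loop
      vertex 7.6 0.5 0.0
      vertex 14.4 0.5 0.0
      vertex 14.4 0.5 16.0
    endloop
  endfacet
  facet normal 0.0000 -1.0000 0.0000
    outer loop
      vertex 7.6 0.5 0.0
      vertex 14.4 0.5 16.0
      vertex 7.6 0.5 16.0
    endloop
  endfacet
  facet normal 0.5882 -0.8087 0.0000
    outer loop
      vertex 14.4 0.5 0.0
      vertex 19.9 4.5 0.0
      vertex 19.9 4.5 16.0
    endloop
  endfacet
  facet normal 0.5882 -0.8087 0.0000
    outer loop
      vertex 14.4 0.5 0.0
      vertex 19.9 4.5 16.0
      vertex 14.4 0.5 16.0
    endloop
  endfacet
  facet normal 0.9516 -0.3074 0.0000
    outer loop
      vertex 19.9 4.5 0.0
      vertex 22.0 11.0 0.0
      vertex 22.0 11.0 16.0
    endloop
  endfacet
  facet normal 0.9516 -0.3074 0.0000
    outer loop
      vertex 19.9 4.5 0.0
      vertex 22.0 11.0 16.0
      vertex 19.9 4.5 16.0
    endloop
  endfacet
endsolid part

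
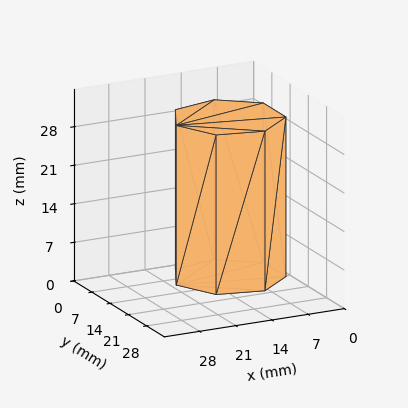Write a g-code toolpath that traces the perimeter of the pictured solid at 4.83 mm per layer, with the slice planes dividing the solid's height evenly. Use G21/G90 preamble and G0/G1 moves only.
Reading the render: the shape is a regular 7-sided prism (a cylinder approximated with 7 flat sides), circumscribed radius ≈ 10 mm, height ≈ 29 mm (dimensions read to the nearest mm from the axis ticks). For the g-code, the solid's height is divided into equal slices at the stated Δz and each level perimeter traced with G1 moves after a G0 lift.

; perimeter-only toolpath
G21 ; units = mm
G90 ; absolute positioning
G28 ; home
; layer 1
G0 Z4.83
G0 X20.00 Y10.00
G1 X16.23 Y17.82
G1 X7.77 Y19.75
G1 X0.99 Y14.34
G1 X0.99 Y5.66
G1 X7.77 Y0.25
G1 X16.23 Y2.18
G1 X20.00 Y10.00
; layer 2
G0 Z9.67
G0 X20.00 Y10.00
G1 X16.23 Y17.82
G1 X7.77 Y19.75
G1 X0.99 Y14.34
G1 X0.99 Y5.66
G1 X7.77 Y0.25
G1 X16.23 Y2.18
G1 X20.00 Y10.00
; layer 3
G0 Z14.50
G0 X20.00 Y10.00
G1 X16.23 Y17.82
G1 X7.77 Y19.75
G1 X0.99 Y14.34
G1 X0.99 Y5.66
G1 X7.77 Y0.25
G1 X16.23 Y2.18
G1 X20.00 Y10.00
; layer 4
G0 Z19.33
G0 X20.00 Y10.00
G1 X16.23 Y17.82
G1 X7.77 Y19.75
G1 X0.99 Y14.34
G1 X0.99 Y5.66
G1 X7.77 Y0.25
G1 X16.23 Y2.18
G1 X20.00 Y10.00
; layer 5
G0 Z24.17
G0 X20.00 Y10.00
G1 X16.23 Y17.82
G1 X7.77 Y19.75
G1 X0.99 Y14.34
G1 X0.99 Y5.66
G1 X7.77 Y0.25
G1 X16.23 Y2.18
G1 X20.00 Y10.00
; layer 6
G0 Z29.00
G0 X20.00 Y10.00
G1 X16.23 Y17.82
G1 X7.77 Y19.75
G1 X0.99 Y14.34
G1 X0.99 Y5.66
G1 X7.77 Y0.25
G1 X16.23 Y2.18
G1 X20.00 Y10.00
M2 ; end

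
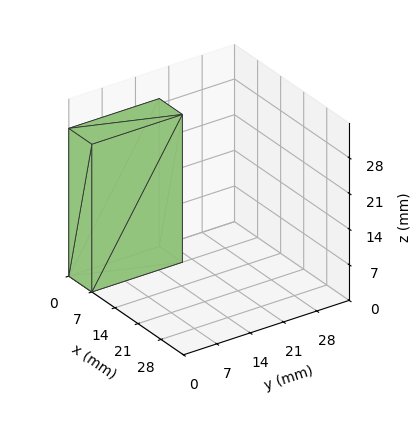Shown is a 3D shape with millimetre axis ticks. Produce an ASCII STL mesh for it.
Reading the render: the shape is a rectangular box, roughly 7 × 19 mm footprint and 29 mm tall (dimensions read to the nearest mm from the axis ticks). For the STL, each face is triangulated and given an outward normal.

solid part
  facet normal 0.0000 0.0000 -1.0000
    outer loop
      vertex 7.00 19.00 0.00
      vertex 7.00 0.00 0.00
      vertex 0.00 0.00 0.00
    endloop
  endfacet
  facet normal 0.0000 0.0000 -1.0000
    outer loop
      vertex 0.00 19.00 0.00
      vertex 7.00 19.00 0.00
      vertex 0.00 0.00 0.00
    endloop
  endfacet
  facet normal 0.0000 0.0000 1.0000
    outer loop
      vertex 0.00 0.00 29.00
      vertex 7.00 0.00 29.00
      vertex 7.00 19.00 29.00
    endloop
  endfacet
  facet normal 0.0000 0.0000 1.0000
    outer loop
      vertex 0.00 0.00 29.00
      vertex 7.00 19.00 29.00
      vertex 0.00 19.00 29.00
    endloop
  endfacet
  facet normal 0.0000 -1.0000 0.0000
    outer loop
      vertex 0.00 0.00 0.00
      vertex 7.00 0.00 0.00
      vertex 7.00 0.00 29.00
    endloop
  endfacet
  facet normal 0.0000 -1.0000 0.0000
    outer loop
      vertex 0.00 0.00 0.00
      vertex 7.00 0.00 29.00
      vertex 0.00 0.00 29.00
    endloop
  endfacet
  facet normal 0.0000 1.0000 0.0000
    outer loop
      vertex 7.00 19.00 29.00
      vertex 7.00 19.00 0.00
      vertex 0.00 19.00 0.00
    endloop
  endfacet
  facet normal 0.0000 1.0000 0.0000
    outer loop
      vertex 0.00 19.00 29.00
      vertex 7.00 19.00 29.00
      vertex 0.00 19.00 0.00
    endloop
  endfacet
  facet normal -1.0000 0.0000 0.0000
    outer loop
      vertex 0.00 19.00 29.00
      vertex 0.00 19.00 0.00
      vertex 0.00 0.00 0.00
    endloop
  endfacet
  facet normal -1.0000 0.0000 0.0000
    outer loop
      vertex 0.00 0.00 29.00
      vertex 0.00 19.00 29.00
      vertex 0.00 0.00 0.00
    endloop
  endfacet
  facet normal 1.0000 0.0000 0.0000
    outer loop
      vertex 7.00 0.00 0.00
      vertex 7.00 19.00 0.00
      vertex 7.00 19.00 29.00
    endloop
  endfacet
  facet normal 1.0000 0.0000 0.0000
    outer loop
      vertex 7.00 0.00 0.00
      vertex 7.00 19.00 29.00
      vertex 7.00 0.00 29.00
    endloop
  endfacet
endsolid part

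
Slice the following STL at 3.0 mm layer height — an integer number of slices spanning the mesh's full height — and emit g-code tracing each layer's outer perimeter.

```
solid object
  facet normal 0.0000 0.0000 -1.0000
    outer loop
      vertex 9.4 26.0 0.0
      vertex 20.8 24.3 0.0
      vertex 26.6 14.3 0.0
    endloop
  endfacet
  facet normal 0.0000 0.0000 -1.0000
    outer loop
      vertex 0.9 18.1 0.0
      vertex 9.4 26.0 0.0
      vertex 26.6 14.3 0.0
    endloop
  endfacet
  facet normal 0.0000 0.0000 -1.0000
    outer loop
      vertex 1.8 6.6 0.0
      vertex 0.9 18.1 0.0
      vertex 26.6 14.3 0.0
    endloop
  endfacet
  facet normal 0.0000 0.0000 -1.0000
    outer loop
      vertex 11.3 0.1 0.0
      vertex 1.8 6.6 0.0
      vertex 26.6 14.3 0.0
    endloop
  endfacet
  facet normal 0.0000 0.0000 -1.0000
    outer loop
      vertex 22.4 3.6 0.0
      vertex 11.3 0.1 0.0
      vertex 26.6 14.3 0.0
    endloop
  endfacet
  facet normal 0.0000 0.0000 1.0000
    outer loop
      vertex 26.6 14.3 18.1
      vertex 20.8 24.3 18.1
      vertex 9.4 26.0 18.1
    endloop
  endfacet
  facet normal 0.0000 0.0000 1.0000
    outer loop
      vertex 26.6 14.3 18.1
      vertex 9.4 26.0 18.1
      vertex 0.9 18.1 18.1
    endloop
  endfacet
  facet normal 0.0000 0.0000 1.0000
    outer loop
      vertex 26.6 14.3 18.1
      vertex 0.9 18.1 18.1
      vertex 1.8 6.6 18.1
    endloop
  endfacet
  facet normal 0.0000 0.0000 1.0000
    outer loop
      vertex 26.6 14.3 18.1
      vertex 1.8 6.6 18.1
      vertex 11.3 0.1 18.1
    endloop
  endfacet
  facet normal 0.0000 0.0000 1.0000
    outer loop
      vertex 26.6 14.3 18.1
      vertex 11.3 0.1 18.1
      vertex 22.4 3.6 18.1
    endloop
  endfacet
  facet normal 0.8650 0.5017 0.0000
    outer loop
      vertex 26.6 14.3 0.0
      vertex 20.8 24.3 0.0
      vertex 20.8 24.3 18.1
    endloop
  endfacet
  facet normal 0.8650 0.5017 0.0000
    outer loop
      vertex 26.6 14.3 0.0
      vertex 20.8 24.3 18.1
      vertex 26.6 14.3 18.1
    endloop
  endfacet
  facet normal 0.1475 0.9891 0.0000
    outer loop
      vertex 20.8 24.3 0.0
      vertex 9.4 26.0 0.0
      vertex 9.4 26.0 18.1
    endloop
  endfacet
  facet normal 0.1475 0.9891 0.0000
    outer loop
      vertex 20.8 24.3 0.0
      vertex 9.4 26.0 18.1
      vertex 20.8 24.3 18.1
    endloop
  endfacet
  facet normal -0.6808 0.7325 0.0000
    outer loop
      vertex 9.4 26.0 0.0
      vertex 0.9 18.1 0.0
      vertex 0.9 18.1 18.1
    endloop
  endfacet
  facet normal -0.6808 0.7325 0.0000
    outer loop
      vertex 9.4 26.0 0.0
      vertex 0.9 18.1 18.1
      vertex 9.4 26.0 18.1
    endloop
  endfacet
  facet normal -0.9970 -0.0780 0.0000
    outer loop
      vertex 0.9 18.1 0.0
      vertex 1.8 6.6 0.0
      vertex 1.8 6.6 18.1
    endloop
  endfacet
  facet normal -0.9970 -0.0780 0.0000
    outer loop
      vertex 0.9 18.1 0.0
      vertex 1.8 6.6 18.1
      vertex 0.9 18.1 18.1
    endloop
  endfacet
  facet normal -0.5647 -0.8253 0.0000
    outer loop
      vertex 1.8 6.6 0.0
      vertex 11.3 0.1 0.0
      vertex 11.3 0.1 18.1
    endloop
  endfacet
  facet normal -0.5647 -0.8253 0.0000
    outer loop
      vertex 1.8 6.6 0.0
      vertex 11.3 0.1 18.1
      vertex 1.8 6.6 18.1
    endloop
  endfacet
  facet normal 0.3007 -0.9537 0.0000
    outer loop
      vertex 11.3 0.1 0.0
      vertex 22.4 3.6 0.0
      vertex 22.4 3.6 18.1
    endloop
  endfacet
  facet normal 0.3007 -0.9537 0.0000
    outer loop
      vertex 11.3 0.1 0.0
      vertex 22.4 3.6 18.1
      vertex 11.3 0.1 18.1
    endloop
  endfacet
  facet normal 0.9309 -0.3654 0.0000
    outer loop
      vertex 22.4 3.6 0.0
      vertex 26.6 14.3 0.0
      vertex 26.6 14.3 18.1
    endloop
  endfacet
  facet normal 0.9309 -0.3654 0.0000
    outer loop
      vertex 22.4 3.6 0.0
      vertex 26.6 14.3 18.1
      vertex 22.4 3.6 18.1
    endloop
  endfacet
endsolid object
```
; perimeter-only toolpath
G21 ; units = mm
G90 ; absolute positioning
G28 ; home
; layer 1
G0 Z3.0
G0 X26.6 Y14.3
G1 X20.8 Y24.3
G1 X9.4 Y26.0
G1 X0.9 Y18.1
G1 X1.8 Y6.6
G1 X11.3 Y0.1
G1 X22.4 Y3.6
G1 X26.6 Y14.3
; layer 2
G0 Z6.0
G0 X26.6 Y14.3
G1 X20.8 Y24.3
G1 X9.4 Y26.0
G1 X0.9 Y18.1
G1 X1.8 Y6.6
G1 X11.3 Y0.1
G1 X22.4 Y3.6
G1 X26.6 Y14.3
; layer 3
G0 Z9.1
G0 X26.6 Y14.3
G1 X20.8 Y24.3
G1 X9.4 Y26.0
G1 X0.9 Y18.1
G1 X1.8 Y6.6
G1 X11.3 Y0.1
G1 X22.4 Y3.6
G1 X26.6 Y14.3
; layer 4
G0 Z12.1
G0 X26.6 Y14.3
G1 X20.8 Y24.3
G1 X9.4 Y26.0
G1 X0.9 Y18.1
G1 X1.8 Y6.6
G1 X11.3 Y0.1
G1 X22.4 Y3.6
G1 X26.6 Y14.3
; layer 5
G0 Z15.1
G0 X26.6 Y14.3
G1 X20.8 Y24.3
G1 X9.4 Y26.0
G1 X0.9 Y18.1
G1 X1.8 Y6.6
G1 X11.3 Y0.1
G1 X22.4 Y3.6
G1 X26.6 Y14.3
; layer 6
G0 Z18.1
G0 X26.6 Y14.3
G1 X20.8 Y24.3
G1 X9.4 Y26.0
G1 X0.9 Y18.1
G1 X1.8 Y6.6
G1 X11.3 Y0.1
G1 X22.4 Y3.6
G1 X26.6 Y14.3
M2 ; end

The solid is a regular 7-sided prism (a cylinder approximated with 7 flat sides), circumscribed radius ≈ 13.3 mm, height ≈ 18.1 mm. Slicing at Δz = 3.0 mm — 6 equal slices spanning the solid's height, so layer i sits at z = i·h/6 — gives 6 non-empty perimeters. Each is a 7-segment closed polygon; G0 lifts to the layer z and rapids to the start vertex, then G1 traces the edges.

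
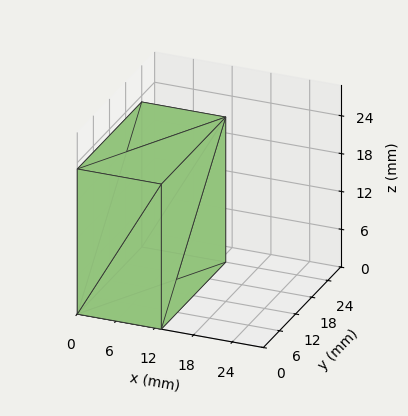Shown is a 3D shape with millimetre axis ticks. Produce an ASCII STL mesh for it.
Reading the render: the shape is a rectangular box, roughly 13 × 24 mm footprint and 23 mm tall (dimensions read to the nearest mm from the axis ticks). For the STL, each face is triangulated and given an outward normal.

solid part
  facet normal 0.0000 0.0000 -1.0000
    outer loop
      vertex 13.000 24.000 0.000
      vertex 13.000 0.000 0.000
      vertex 0.000 0.000 0.000
    endloop
  endfacet
  facet normal 0.0000 0.0000 -1.0000
    outer loop
      vertex 0.000 24.000 0.000
      vertex 13.000 24.000 0.000
      vertex 0.000 0.000 0.000
    endloop
  endfacet
  facet normal 0.0000 0.0000 1.0000
    outer loop
      vertex 0.000 0.000 23.000
      vertex 13.000 0.000 23.000
      vertex 13.000 24.000 23.000
    endloop
  endfacet
  facet normal 0.0000 0.0000 1.0000
    outer loop
      vertex 0.000 0.000 23.000
      vertex 13.000 24.000 23.000
      vertex 0.000 24.000 23.000
    endloop
  endfacet
  facet normal 0.0000 -1.0000 0.0000
    outer loop
      vertex 0.000 0.000 0.000
      vertex 13.000 0.000 0.000
      vertex 13.000 0.000 23.000
    endloop
  endfacet
  facet normal 0.0000 -1.0000 0.0000
    outer loop
      vertex 0.000 0.000 0.000
      vertex 13.000 0.000 23.000
      vertex 0.000 0.000 23.000
    endloop
  endfacet
  facet normal 0.0000 1.0000 0.0000
    outer loop
      vertex 13.000 24.000 23.000
      vertex 13.000 24.000 0.000
      vertex 0.000 24.000 0.000
    endloop
  endfacet
  facet normal 0.0000 1.0000 0.0000
    outer loop
      vertex 0.000 24.000 23.000
      vertex 13.000 24.000 23.000
      vertex 0.000 24.000 0.000
    endloop
  endfacet
  facet normal -1.0000 0.0000 0.0000
    outer loop
      vertex 0.000 24.000 23.000
      vertex 0.000 24.000 0.000
      vertex 0.000 0.000 0.000
    endloop
  endfacet
  facet normal -1.0000 0.0000 0.0000
    outer loop
      vertex 0.000 0.000 23.000
      vertex 0.000 24.000 23.000
      vertex 0.000 0.000 0.000
    endloop
  endfacet
  facet normal 1.0000 0.0000 0.0000
    outer loop
      vertex 13.000 0.000 0.000
      vertex 13.000 24.000 0.000
      vertex 13.000 24.000 23.000
    endloop
  endfacet
  facet normal 1.0000 0.0000 0.0000
    outer loop
      vertex 13.000 0.000 0.000
      vertex 13.000 24.000 23.000
      vertex 13.000 0.000 23.000
    endloop
  endfacet
endsolid part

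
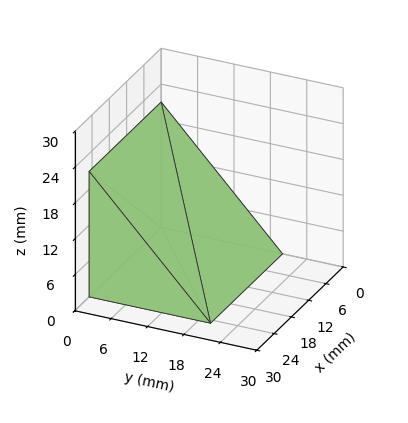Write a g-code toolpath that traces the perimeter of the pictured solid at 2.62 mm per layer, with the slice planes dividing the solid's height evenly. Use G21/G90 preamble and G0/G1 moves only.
Reading the render: the shape is a wedge (ramp): 25 × 20 mm base, rising to 21 mm along the y=0 edge and sloping linearly to z=0 at y=20 (dimensions read to the nearest mm from the axis ticks). For the g-code, the solid's height is divided into equal slices at the stated Δz and each level perimeter traced with G1 moves after a G0 lift.

; perimeter-only toolpath
G21 ; units = mm
G90 ; absolute positioning
G28 ; home
; layer 1
G0 Z2.62
G0 X0.00 Y0.00
G1 X25.00 Y0.00
G1 X25.00 Y17.50
G1 X0.00 Y17.50
G1 X0.00 Y0.00
; layer 2
G0 Z5.25
G0 X0.00 Y0.00
G1 X25.00 Y0.00
G1 X25.00 Y15.00
G1 X0.00 Y15.00
G1 X0.00 Y0.00
; layer 3
G0 Z7.88
G0 X0.00 Y0.00
G1 X25.00 Y0.00
G1 X25.00 Y12.50
G1 X0.00 Y12.50
G1 X0.00 Y0.00
; layer 4
G0 Z10.50
G0 X0.00 Y0.00
G1 X25.00 Y0.00
G1 X25.00 Y10.00
G1 X0.00 Y10.00
G1 X0.00 Y0.00
; layer 5
G0 Z13.12
G0 X0.00 Y0.00
G1 X25.00 Y0.00
G1 X25.00 Y7.50
G1 X0.00 Y7.50
G1 X0.00 Y0.00
; layer 6
G0 Z15.75
G0 X0.00 Y0.00
G1 X25.00 Y0.00
G1 X25.00 Y5.00
G1 X0.00 Y5.00
G1 X0.00 Y0.00
; layer 7
G0 Z18.38
G0 X0.00 Y0.00
G1 X25.00 Y0.00
G1 X25.00 Y2.50
G1 X0.00 Y2.50
G1 X0.00 Y0.00
M2 ; end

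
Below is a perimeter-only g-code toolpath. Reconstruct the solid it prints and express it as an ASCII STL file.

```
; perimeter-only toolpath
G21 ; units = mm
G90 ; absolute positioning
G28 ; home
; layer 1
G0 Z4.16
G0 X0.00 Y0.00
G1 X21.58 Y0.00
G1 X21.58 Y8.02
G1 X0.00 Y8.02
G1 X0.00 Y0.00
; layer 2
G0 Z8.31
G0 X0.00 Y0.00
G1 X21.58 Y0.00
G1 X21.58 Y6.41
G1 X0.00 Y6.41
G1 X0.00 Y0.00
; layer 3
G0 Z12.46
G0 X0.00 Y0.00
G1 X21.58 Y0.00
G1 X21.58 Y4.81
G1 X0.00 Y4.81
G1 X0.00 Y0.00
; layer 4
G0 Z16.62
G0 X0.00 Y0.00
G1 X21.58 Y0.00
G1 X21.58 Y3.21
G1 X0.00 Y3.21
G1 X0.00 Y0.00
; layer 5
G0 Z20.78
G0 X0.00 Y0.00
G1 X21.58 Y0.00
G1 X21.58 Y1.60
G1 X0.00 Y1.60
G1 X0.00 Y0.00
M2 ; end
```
solid part
  facet normal 0.0000 0.0000 -1.0000
    outer loop
      vertex 21.58 9.62 0.00
      vertex 21.58 0.00 0.00
      vertex 0.00 0.00 0.00
    endloop
  endfacet
  facet normal 0.0000 0.0000 -1.0000
    outer loop
      vertex 0.00 9.62 0.00
      vertex 21.58 9.62 0.00
      vertex 0.00 0.00 0.00
    endloop
  endfacet
  facet normal 0.0000 -1.0000 0.0000
    outer loop
      vertex 0.00 0.00 0.00
      vertex 21.58 0.00 0.00
      vertex 21.58 0.00 24.93
    endloop
  endfacet
  facet normal 0.0000 -1.0000 0.0000
    outer loop
      vertex 0.00 0.00 0.00
      vertex 21.58 0.00 24.93
      vertex 0.00 0.00 24.93
    endloop
  endfacet
  facet normal 0.0000 0.9329 0.3600
    outer loop
      vertex 0.00 0.00 24.93
      vertex 21.58 0.00 24.93
      vertex 21.58 9.62 0.00
    endloop
  endfacet
  facet normal 0.0000 0.9329 0.3600
    outer loop
      vertex 0.00 0.00 24.93
      vertex 21.58 9.62 0.00
      vertex 0.00 9.62 0.00
    endloop
  endfacet
  facet normal -1.0000 0.0000 0.0000
    outer loop
      vertex 0.00 0.00 24.93
      vertex 0.00 9.62 0.00
      vertex 0.00 0.00 0.00
    endloop
  endfacet
  facet normal 1.0000 0.0000 0.0000
    outer loop
      vertex 21.58 0.00 0.00
      vertex 21.58 9.62 0.00
      vertex 21.58 0.00 24.93
    endloop
  endfacet
endsolid part

The G0 Z moves step by Δz≈4.16 mm. The G1 loops shrink linearly with z, so the solid tapers from its base footprint up to z≈24.9. Closing with a flat bottom cap and the tapered top and triangulating gives 8 facets — a wedge (ramp): 21.6 × 9.62 mm base, rising to 24.9 mm along the y=0 edge and sloping linearly to z=0 at y=9.62.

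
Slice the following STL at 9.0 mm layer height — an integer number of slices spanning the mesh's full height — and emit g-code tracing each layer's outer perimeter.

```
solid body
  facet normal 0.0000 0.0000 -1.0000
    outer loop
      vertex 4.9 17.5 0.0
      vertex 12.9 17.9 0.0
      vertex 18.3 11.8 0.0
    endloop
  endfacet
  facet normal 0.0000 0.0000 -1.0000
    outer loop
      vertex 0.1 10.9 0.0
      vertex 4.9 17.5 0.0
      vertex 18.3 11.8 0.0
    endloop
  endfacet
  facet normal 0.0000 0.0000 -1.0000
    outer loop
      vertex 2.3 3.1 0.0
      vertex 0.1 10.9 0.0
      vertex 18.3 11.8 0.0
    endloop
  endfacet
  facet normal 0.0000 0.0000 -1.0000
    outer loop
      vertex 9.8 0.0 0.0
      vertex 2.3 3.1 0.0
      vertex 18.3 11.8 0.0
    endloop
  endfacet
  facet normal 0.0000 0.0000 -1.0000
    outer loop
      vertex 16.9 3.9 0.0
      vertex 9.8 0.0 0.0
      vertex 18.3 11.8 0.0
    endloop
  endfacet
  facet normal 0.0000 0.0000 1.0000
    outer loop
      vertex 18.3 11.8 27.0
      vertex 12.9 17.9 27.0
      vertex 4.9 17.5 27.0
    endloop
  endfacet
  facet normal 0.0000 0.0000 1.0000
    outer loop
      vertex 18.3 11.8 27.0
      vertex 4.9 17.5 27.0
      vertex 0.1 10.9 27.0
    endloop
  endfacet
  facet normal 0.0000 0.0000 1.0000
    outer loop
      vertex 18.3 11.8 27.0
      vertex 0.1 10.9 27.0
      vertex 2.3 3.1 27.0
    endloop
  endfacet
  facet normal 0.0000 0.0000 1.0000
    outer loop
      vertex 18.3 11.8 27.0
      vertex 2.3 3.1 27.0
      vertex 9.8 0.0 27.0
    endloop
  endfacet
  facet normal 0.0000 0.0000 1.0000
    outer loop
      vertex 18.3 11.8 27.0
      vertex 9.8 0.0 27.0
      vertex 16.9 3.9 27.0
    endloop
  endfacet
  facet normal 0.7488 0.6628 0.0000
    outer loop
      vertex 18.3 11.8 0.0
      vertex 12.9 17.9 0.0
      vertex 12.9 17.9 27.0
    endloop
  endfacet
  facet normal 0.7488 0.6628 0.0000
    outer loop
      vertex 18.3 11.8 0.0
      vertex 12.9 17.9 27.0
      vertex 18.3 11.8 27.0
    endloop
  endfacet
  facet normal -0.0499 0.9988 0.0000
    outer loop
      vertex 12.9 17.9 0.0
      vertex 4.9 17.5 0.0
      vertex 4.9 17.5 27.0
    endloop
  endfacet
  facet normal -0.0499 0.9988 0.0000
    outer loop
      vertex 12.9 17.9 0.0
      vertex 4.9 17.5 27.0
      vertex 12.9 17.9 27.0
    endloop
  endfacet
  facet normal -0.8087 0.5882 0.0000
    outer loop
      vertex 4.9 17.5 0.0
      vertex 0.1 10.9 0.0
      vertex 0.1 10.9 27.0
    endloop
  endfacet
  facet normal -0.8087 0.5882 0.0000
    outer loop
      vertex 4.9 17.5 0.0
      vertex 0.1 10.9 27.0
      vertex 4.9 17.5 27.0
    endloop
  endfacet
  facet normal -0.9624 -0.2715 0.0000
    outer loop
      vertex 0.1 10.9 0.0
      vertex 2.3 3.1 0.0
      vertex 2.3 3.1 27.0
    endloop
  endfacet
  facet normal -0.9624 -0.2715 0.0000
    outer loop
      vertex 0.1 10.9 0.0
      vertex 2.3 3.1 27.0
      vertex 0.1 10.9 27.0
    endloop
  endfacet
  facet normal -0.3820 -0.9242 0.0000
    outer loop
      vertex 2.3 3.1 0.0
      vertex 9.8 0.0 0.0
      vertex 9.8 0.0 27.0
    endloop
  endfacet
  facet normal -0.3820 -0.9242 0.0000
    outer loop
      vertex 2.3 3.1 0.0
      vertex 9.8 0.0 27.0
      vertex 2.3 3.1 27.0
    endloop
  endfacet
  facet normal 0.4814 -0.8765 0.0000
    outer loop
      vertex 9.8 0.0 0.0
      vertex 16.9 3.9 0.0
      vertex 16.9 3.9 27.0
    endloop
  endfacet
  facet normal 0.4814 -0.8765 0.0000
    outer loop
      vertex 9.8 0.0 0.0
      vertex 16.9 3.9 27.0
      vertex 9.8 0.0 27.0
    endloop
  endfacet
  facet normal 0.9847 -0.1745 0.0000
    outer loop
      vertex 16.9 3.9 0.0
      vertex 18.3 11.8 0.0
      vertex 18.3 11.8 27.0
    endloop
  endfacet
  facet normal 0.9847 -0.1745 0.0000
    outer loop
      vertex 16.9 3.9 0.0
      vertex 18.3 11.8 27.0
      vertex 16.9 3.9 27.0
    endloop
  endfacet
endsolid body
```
; perimeter-only toolpath
G21 ; units = mm
G90 ; absolute positioning
G28 ; home
; layer 1
G0 Z9.0
G0 X18.3 Y11.8
G1 X12.9 Y17.9
G1 X4.9 Y17.5
G1 X0.1 Y10.9
G1 X2.3 Y3.1
G1 X9.8 Y0.0
G1 X16.9 Y3.9
G1 X18.3 Y11.8
; layer 2
G0 Z18.0
G0 X18.3 Y11.8
G1 X12.9 Y17.9
G1 X4.9 Y17.5
G1 X0.1 Y10.9
G1 X2.3 Y3.1
G1 X9.8 Y0.0
G1 X16.9 Y3.9
G1 X18.3 Y11.8
; layer 3
G0 Z27.0
G0 X18.3 Y11.8
G1 X12.9 Y17.9
G1 X4.9 Y17.5
G1 X0.1 Y10.9
G1 X2.3 Y3.1
G1 X9.8 Y0.0
G1 X16.9 Y3.9
G1 X18.3 Y11.8
M2 ; end

The solid is a regular 7-sided prism (a cylinder approximated with 7 flat sides), circumscribed radius ≈ 9.3 mm, height ≈ 27 mm. Slicing at Δz = 9.0 mm — 3 equal slices spanning the solid's height, so layer i sits at z = i·h/3 — gives 3 non-empty perimeters. Each is a 7-segment closed polygon; G0 lifts to the layer z and rapids to the start vertex, then G1 traces the edges.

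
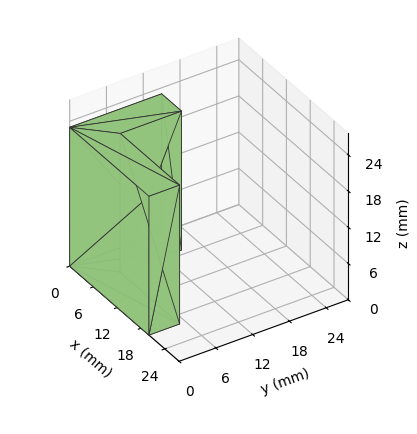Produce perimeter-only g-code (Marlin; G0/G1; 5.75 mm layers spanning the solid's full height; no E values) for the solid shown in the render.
Reading the render: the shape is an L-shaped prism: outer 20 × 15 mm, arm thicknesses ≈ 5 mm (horizontal) and 5 mm (vertical), extruded 23 mm in z (dimensions read to the nearest mm from the axis ticks). For the g-code, the solid's height is divided into equal slices at the stated Δz and each level perimeter traced with G1 moves after a G0 lift.

; perimeter-only toolpath
G21 ; units = mm
G90 ; absolute positioning
G28 ; home
; layer 1
G0 Z5.75
G0 X0.00 Y0.00
G1 X20.00 Y0.00
G1 X20.00 Y5.00
G1 X5.00 Y5.00
G1 X5.00 Y15.00
G1 X0.00 Y15.00
G1 X0.00 Y0.00
; layer 2
G0 Z11.50
G0 X0.00 Y0.00
G1 X20.00 Y0.00
G1 X20.00 Y5.00
G1 X5.00 Y5.00
G1 X5.00 Y15.00
G1 X0.00 Y15.00
G1 X0.00 Y0.00
; layer 3
G0 Z17.25
G0 X0.00 Y0.00
G1 X20.00 Y0.00
G1 X20.00 Y5.00
G1 X5.00 Y5.00
G1 X5.00 Y15.00
G1 X0.00 Y15.00
G1 X0.00 Y0.00
; layer 4
G0 Z23.00
G0 X0.00 Y0.00
G1 X20.00 Y0.00
G1 X20.00 Y5.00
G1 X5.00 Y5.00
G1 X5.00 Y15.00
G1 X0.00 Y15.00
G1 X0.00 Y0.00
M2 ; end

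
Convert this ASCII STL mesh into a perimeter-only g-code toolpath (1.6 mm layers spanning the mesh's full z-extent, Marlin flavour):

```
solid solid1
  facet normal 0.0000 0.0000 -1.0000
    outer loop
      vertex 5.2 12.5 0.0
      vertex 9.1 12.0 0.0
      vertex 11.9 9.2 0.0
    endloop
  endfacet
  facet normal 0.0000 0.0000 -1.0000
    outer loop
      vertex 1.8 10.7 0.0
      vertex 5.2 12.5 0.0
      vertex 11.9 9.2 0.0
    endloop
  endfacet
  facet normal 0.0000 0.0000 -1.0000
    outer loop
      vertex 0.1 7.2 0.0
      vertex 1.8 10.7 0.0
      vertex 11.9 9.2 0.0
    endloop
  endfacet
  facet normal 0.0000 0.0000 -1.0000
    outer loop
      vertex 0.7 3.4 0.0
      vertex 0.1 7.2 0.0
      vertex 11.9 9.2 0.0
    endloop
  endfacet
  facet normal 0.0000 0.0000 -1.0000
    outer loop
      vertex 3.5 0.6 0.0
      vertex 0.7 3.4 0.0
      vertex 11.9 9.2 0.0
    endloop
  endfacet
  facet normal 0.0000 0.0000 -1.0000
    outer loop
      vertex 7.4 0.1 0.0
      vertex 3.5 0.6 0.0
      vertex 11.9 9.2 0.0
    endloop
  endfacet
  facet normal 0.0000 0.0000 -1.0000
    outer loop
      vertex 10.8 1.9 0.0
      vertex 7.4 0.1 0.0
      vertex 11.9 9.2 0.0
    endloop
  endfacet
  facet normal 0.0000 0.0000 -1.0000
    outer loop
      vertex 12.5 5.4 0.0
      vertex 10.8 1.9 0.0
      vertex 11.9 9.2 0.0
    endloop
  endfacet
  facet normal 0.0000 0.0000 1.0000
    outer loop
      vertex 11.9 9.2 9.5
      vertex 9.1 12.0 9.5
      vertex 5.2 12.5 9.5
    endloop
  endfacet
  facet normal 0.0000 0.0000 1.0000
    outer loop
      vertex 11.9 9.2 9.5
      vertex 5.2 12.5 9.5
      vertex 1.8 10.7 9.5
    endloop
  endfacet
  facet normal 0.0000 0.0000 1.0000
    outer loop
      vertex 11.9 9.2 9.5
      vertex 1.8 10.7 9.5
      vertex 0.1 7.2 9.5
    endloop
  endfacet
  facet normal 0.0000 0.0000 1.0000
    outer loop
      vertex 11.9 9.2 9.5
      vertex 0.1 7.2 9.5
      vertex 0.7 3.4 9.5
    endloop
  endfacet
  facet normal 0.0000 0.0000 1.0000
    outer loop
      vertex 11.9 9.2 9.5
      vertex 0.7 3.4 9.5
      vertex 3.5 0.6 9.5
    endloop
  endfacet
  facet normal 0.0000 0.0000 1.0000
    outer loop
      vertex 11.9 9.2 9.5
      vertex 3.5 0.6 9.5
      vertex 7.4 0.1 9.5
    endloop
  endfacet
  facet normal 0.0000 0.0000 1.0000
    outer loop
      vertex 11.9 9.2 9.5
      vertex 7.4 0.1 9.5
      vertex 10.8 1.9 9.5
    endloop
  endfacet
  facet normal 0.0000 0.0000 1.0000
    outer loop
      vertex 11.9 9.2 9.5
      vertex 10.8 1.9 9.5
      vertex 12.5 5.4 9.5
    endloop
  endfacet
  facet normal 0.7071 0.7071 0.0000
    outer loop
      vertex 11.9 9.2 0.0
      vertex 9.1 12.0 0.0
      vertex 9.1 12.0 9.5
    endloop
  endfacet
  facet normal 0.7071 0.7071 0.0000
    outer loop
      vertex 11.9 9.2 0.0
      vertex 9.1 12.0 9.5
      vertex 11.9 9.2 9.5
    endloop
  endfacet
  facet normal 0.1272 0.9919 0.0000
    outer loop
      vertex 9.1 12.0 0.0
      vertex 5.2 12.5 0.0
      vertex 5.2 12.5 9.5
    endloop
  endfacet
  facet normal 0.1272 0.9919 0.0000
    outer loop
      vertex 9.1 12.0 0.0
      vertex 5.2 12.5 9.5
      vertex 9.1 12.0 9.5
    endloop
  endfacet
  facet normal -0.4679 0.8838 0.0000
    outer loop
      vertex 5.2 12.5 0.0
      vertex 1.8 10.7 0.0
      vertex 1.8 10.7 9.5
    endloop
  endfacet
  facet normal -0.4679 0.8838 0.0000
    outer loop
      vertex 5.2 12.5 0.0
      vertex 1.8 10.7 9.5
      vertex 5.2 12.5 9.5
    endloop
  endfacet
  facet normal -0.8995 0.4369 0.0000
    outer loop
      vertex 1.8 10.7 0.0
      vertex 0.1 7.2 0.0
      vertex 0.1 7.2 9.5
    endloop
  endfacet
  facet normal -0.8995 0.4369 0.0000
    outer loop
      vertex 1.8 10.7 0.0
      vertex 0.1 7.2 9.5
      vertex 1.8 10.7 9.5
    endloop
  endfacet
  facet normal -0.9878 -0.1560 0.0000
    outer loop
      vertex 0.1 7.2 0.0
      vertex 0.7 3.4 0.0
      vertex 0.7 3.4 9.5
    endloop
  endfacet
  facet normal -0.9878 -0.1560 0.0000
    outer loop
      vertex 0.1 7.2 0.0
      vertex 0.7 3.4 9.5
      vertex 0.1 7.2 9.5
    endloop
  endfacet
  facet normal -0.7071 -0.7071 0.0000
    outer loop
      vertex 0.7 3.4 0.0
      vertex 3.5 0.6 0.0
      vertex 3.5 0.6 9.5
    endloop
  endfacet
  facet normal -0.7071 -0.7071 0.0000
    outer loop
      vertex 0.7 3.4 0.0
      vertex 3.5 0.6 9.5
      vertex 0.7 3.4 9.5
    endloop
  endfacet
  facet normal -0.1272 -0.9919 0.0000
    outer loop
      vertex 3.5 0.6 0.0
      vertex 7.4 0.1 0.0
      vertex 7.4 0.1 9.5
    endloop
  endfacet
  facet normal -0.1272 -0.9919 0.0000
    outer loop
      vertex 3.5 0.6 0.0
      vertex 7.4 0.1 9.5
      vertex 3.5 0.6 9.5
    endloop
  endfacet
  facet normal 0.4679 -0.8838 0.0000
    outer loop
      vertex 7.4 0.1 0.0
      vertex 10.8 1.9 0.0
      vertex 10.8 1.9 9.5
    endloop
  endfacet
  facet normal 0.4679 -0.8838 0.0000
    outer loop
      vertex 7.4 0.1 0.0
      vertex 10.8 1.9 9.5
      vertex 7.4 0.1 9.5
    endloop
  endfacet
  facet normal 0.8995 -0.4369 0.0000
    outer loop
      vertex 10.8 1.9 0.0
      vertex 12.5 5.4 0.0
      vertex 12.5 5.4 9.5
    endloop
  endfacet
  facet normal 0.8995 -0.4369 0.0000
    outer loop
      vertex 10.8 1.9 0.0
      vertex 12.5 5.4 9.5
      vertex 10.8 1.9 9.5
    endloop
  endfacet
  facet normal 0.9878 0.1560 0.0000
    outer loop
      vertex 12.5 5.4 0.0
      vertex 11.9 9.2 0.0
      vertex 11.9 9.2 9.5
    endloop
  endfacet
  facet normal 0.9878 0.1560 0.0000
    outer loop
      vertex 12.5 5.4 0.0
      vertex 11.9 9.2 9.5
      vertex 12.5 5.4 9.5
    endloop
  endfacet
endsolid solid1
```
; perimeter-only toolpath
G21 ; units = mm
G90 ; absolute positioning
G28 ; home
; layer 1
G0 Z1.6
G0 X11.9 Y9.2
G1 X9.1 Y12.0
G1 X5.2 Y12.5
G1 X1.8 Y10.7
G1 X0.1 Y7.2
G1 X0.7 Y3.4
G1 X3.5 Y0.6
G1 X7.4 Y0.1
G1 X10.8 Y1.9
G1 X12.5 Y5.4
G1 X11.9 Y9.2
; layer 2
G0 Z3.2
G0 X11.9 Y9.2
G1 X9.1 Y12.0
G1 X5.2 Y12.5
G1 X1.8 Y10.7
G1 X0.1 Y7.2
G1 X0.7 Y3.4
G1 X3.5 Y0.6
G1 X7.4 Y0.1
G1 X10.8 Y1.9
G1 X12.5 Y5.4
G1 X11.9 Y9.2
; layer 3
G0 Z4.8
G0 X11.9 Y9.2
G1 X9.1 Y12.0
G1 X5.2 Y12.5
G1 X1.8 Y10.7
G1 X0.1 Y7.2
G1 X0.7 Y3.4
G1 X3.5 Y0.6
G1 X7.4 Y0.1
G1 X10.8 Y1.9
G1 X12.5 Y5.4
G1 X11.9 Y9.2
; layer 4
G0 Z6.3
G0 X11.9 Y9.2
G1 X9.1 Y12.0
G1 X5.2 Y12.5
G1 X1.8 Y10.7
G1 X0.1 Y7.2
G1 X0.7 Y3.4
G1 X3.5 Y0.6
G1 X7.4 Y0.1
G1 X10.8 Y1.9
G1 X12.5 Y5.4
G1 X11.9 Y9.2
; layer 5
G0 Z7.9
G0 X11.9 Y9.2
G1 X9.1 Y12.0
G1 X5.2 Y12.5
G1 X1.8 Y10.7
G1 X0.1 Y7.2
G1 X0.7 Y3.4
G1 X3.5 Y0.6
G1 X7.4 Y0.1
G1 X10.8 Y1.9
G1 X12.5 Y5.4
G1 X11.9 Y9.2
; layer 6
G0 Z9.5
G0 X11.9 Y9.2
G1 X9.1 Y12.0
G1 X5.2 Y12.5
G1 X1.8 Y10.7
G1 X0.1 Y7.2
G1 X0.7 Y3.4
G1 X3.5 Y0.6
G1 X7.4 Y0.1
G1 X10.8 Y1.9
G1 X12.5 Y5.4
G1 X11.9 Y9.2
M2 ; end

The solid is a regular 10-sided prism (a cylinder approximated with 10 flat sides), circumscribed radius ≈ 6.3 mm, height ≈ 9.5 mm. Slicing at Δz = 1.6 mm — 6 equal slices spanning the solid's height, so layer i sits at z = i·h/6 — gives 6 non-empty perimeters. Each is a 10-segment closed polygon; G0 lifts to the layer z and rapids to the start vertex, then G1 traces the edges.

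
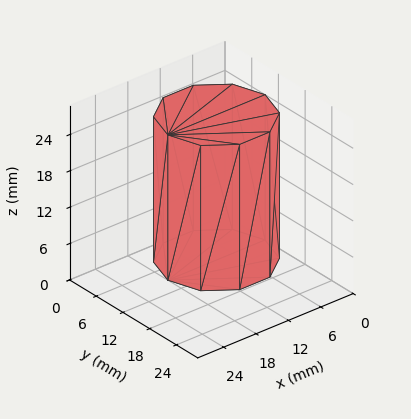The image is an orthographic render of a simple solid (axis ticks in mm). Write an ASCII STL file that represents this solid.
Reading the render: the shape is a regular 10-sided prism (a cylinder approximated with 10 flat sides), circumscribed radius ≈ 9 mm, height ≈ 24 mm (dimensions read to the nearest mm from the axis ticks). For the STL, each face is triangulated and given an outward normal.

solid part
  facet normal 0.0000 0.0000 -1.0000
    outer loop
      vertex 11.8 17.6 0.0
      vertex 16.3 14.3 0.0
      vertex 18.0 9.0 0.0
    endloop
  endfacet
  facet normal 0.0000 0.0000 -1.0000
    outer loop
      vertex 6.2 17.6 0.0
      vertex 11.8 17.6 0.0
      vertex 18.0 9.0 0.0
    endloop
  endfacet
  facet normal 0.0000 0.0000 -1.0000
    outer loop
      vertex 1.7 14.3 0.0
      vertex 6.2 17.6 0.0
      vertex 18.0 9.0 0.0
    endloop
  endfacet
  facet normal 0.0000 0.0000 -1.0000
    outer loop
      vertex 0.0 9.0 0.0
      vertex 1.7 14.3 0.0
      vertex 18.0 9.0 0.0
    endloop
  endfacet
  facet normal 0.0000 0.0000 -1.0000
    outer loop
      vertex 1.7 3.7 0.0
      vertex 0.0 9.0 0.0
      vertex 18.0 9.0 0.0
    endloop
  endfacet
  facet normal 0.0000 0.0000 -1.0000
    outer loop
      vertex 6.2 0.4 0.0
      vertex 1.7 3.7 0.0
      vertex 18.0 9.0 0.0
    endloop
  endfacet
  facet normal 0.0000 0.0000 -1.0000
    outer loop
      vertex 11.8 0.4 0.0
      vertex 6.2 0.4 0.0
      vertex 18.0 9.0 0.0
    endloop
  endfacet
  facet normal 0.0000 0.0000 -1.0000
    outer loop
      vertex 16.3 3.7 0.0
      vertex 11.8 0.4 0.0
      vertex 18.0 9.0 0.0
    endloop
  endfacet
  facet normal 0.0000 0.0000 1.0000
    outer loop
      vertex 18.0 9.0 24.0
      vertex 16.3 14.3 24.0
      vertex 11.8 17.6 24.0
    endloop
  endfacet
  facet normal 0.0000 0.0000 1.0000
    outer loop
      vertex 18.0 9.0 24.0
      vertex 11.8 17.6 24.0
      vertex 6.2 17.6 24.0
    endloop
  endfacet
  facet normal 0.0000 0.0000 1.0000
    outer loop
      vertex 18.0 9.0 24.0
      vertex 6.2 17.6 24.0
      vertex 1.7 14.3 24.0
    endloop
  endfacet
  facet normal 0.0000 0.0000 1.0000
    outer loop
      vertex 18.0 9.0 24.0
      vertex 1.7 14.3 24.0
      vertex 0.0 9.0 24.0
    endloop
  endfacet
  facet normal 0.0000 0.0000 1.0000
    outer loop
      vertex 18.0 9.0 24.0
      vertex 0.0 9.0 24.0
      vertex 1.7 3.7 24.0
    endloop
  endfacet
  facet normal 0.0000 0.0000 1.0000
    outer loop
      vertex 18.0 9.0 24.0
      vertex 1.7 3.7 24.0
      vertex 6.2 0.4 24.0
    endloop
  endfacet
  facet normal 0.0000 0.0000 1.0000
    outer loop
      vertex 18.0 9.0 24.0
      vertex 6.2 0.4 24.0
      vertex 11.8 0.4 24.0
    endloop
  endfacet
  facet normal 0.0000 0.0000 1.0000
    outer loop
      vertex 18.0 9.0 24.0
      vertex 11.8 0.4 24.0
      vertex 16.3 3.7 24.0
    endloop
  endfacet
  facet normal 0.9522 0.3054 0.0000
    outer loop
      vertex 18.0 9.0 0.0
      vertex 16.3 14.3 0.0
      vertex 16.3 14.3 24.0
    endloop
  endfacet
  facet normal 0.9522 0.3054 0.0000
    outer loop
      vertex 18.0 9.0 0.0
      vertex 16.3 14.3 24.0
      vertex 18.0 9.0 24.0
    endloop
  endfacet
  facet normal 0.5914 0.8064 0.0000
    outer loop
      vertex 16.3 14.3 0.0
      vertex 11.8 17.6 0.0
      vertex 11.8 17.6 24.0
    endloop
  endfacet
  facet normal 0.5914 0.8064 0.0000
    outer loop
      vertex 16.3 14.3 0.0
      vertex 11.8 17.6 24.0
      vertex 16.3 14.3 24.0
    endloop
  endfacet
  facet normal 0.0000 1.0000 0.0000
    outer loop
      vertex 11.8 17.6 0.0
      vertex 6.2 17.6 0.0
      vertex 6.2 17.6 24.0
    endloop
  endfacet
  facet normal 0.0000 1.0000 0.0000
    outer loop
      vertex 11.8 17.6 0.0
      vertex 6.2 17.6 24.0
      vertex 11.8 17.6 24.0
    endloop
  endfacet
  facet normal -0.5914 0.8064 0.0000
    outer loop
      vertex 6.2 17.6 0.0
      vertex 1.7 14.3 0.0
      vertex 1.7 14.3 24.0
    endloop
  endfacet
  facet normal -0.5914 0.8064 0.0000
    outer loop
      vertex 6.2 17.6 0.0
      vertex 1.7 14.3 24.0
      vertex 6.2 17.6 24.0
    endloop
  endfacet
  facet normal -0.9522 0.3054 0.0000
    outer loop
      vertex 1.7 14.3 0.0
      vertex 0.0 9.0 0.0
      vertex 0.0 9.0 24.0
    endloop
  endfacet
  facet normal -0.9522 0.3054 0.0000
    outer loop
      vertex 1.7 14.3 0.0
      vertex 0.0 9.0 24.0
      vertex 1.7 14.3 24.0
    endloop
  endfacet
  facet normal -0.9522 -0.3054 0.0000
    outer loop
      vertex 0.0 9.0 0.0
      vertex 1.7 3.7 0.0
      vertex 1.7 3.7 24.0
    endloop
  endfacet
  facet normal -0.9522 -0.3054 0.0000
    outer loop
      vertex 0.0 9.0 0.0
      vertex 1.7 3.7 24.0
      vertex 0.0 9.0 24.0
    endloop
  endfacet
  facet normal -0.5914 -0.8064 0.0000
    outer loop
      vertex 1.7 3.7 0.0
      vertex 6.2 0.4 0.0
      vertex 6.2 0.4 24.0
    endloop
  endfacet
  facet normal -0.5914 -0.8064 0.0000
    outer loop
      vertex 1.7 3.7 0.0
      vertex 6.2 0.4 24.0
      vertex 1.7 3.7 24.0
    endloop
  endfacet
  facet normal 0.0000 -1.0000 0.0000
    outer loop
      vertex 6.2 0.4 0.0
      vertex 11.8 0.4 0.0
      vertex 11.8 0.4 24.0
    endloop
  endfacet
  facet normal 0.0000 -1.0000 0.0000
    outer loop
      vertex 6.2 0.4 0.0
      vertex 11.8 0.4 24.0
      vertex 6.2 0.4 24.0
    endloop
  endfacet
  facet normal 0.5914 -0.8064 0.0000
    outer loop
      vertex 11.8 0.4 0.0
      vertex 16.3 3.7 0.0
      vertex 16.3 3.7 24.0
    endloop
  endfacet
  facet normal 0.5914 -0.8064 0.0000
    outer loop
      vertex 11.8 0.4 0.0
      vertex 16.3 3.7 24.0
      vertex 11.8 0.4 24.0
    endloop
  endfacet
  facet normal 0.9522 -0.3054 0.0000
    outer loop
      vertex 16.3 3.7 0.0
      vertex 18.0 9.0 0.0
      vertex 18.0 9.0 24.0
    endloop
  endfacet
  facet normal 0.9522 -0.3054 0.0000
    outer loop
      vertex 16.3 3.7 0.0
      vertex 18.0 9.0 24.0
      vertex 16.3 3.7 24.0
    endloop
  endfacet
endsolid part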